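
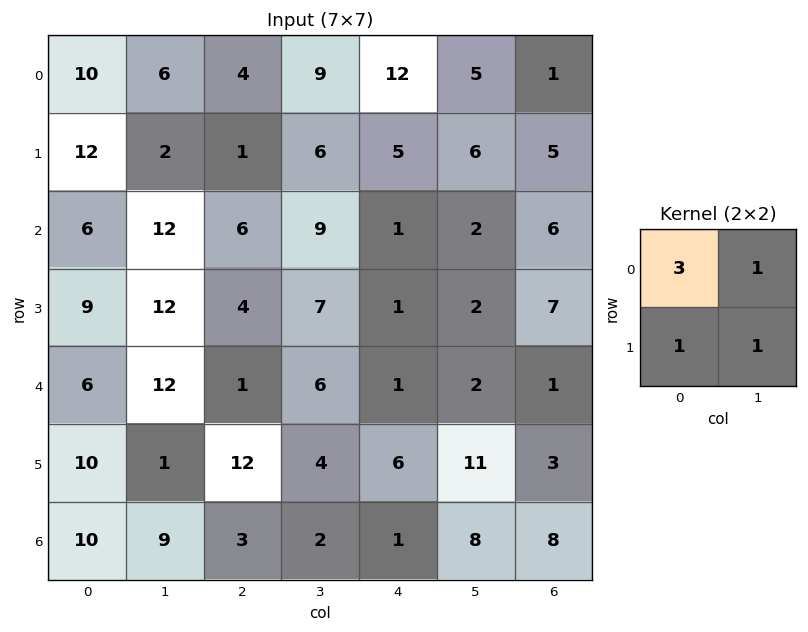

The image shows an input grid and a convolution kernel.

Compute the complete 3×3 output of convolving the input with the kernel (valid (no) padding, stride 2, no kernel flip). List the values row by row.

Output[0,0]: The receptive field on the input at this output position is [10 6 / 12 2]. Elementwise product with the kernel and sum: 10·3 + 6·1 + 12·1 + 2·1.

50 28 52
51 38 8
41 25 22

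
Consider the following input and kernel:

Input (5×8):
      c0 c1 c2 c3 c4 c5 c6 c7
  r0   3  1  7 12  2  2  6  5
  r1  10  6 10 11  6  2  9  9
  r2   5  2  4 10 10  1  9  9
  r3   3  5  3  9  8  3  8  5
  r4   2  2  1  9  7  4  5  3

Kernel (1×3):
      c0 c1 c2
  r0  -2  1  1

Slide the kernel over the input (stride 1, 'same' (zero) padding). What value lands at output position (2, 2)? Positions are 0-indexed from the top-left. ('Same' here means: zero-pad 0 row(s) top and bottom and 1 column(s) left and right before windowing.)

10

The receptive field on the zero-padded input at this output position is [2 4 10]. Elementwise product with the kernel and sum: 2·-2 + 4·1 + 10·1.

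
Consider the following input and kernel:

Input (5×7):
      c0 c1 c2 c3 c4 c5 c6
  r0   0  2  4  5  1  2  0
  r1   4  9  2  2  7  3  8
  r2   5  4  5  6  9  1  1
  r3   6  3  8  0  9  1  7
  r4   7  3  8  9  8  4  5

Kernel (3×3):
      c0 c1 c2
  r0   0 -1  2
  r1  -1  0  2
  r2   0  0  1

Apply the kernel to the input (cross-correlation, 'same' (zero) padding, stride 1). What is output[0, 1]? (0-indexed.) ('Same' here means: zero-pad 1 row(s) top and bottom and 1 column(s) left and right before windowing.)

The receptive field on the zero-padded input at this output position is [0 0 0 / 0 2 4 / 4 9 2]. Elementwise product with the kernel and sum: 0·-1 + 0·2 + 0·-1 + 4·2 + 2·1.

10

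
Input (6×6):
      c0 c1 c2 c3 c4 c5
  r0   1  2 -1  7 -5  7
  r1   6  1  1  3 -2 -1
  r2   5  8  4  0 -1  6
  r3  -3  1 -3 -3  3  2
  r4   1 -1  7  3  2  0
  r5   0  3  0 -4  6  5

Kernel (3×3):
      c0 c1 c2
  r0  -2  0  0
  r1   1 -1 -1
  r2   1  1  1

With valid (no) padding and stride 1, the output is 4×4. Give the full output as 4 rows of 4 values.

Output[0,0]: The receptive field on the input at this output position is [1 2 -1 / 6 1 1 / 5 8 4]. Elementwise product with the kernel and sum: 1·-2 + 6·1 + 1·-1 + 1·-1 + 5·1 + 8·1 + 4·1.

19 5 5 -3
-24 -3 0 -9
-4 0 1 -3
4 -14 10 14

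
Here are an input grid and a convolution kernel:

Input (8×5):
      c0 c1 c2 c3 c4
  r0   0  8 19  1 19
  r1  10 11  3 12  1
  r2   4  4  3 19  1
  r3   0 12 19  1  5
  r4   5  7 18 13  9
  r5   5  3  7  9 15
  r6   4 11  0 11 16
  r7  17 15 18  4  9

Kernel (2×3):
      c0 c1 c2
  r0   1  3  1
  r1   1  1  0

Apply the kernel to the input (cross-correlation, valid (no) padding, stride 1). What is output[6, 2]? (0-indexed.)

The receptive field on the input at this output position is [0 11 16 / 18 4 9]. Elementwise product with the kernel and sum: 0·1 + 11·3 + 16·1 + 18·1 + 4·1.

71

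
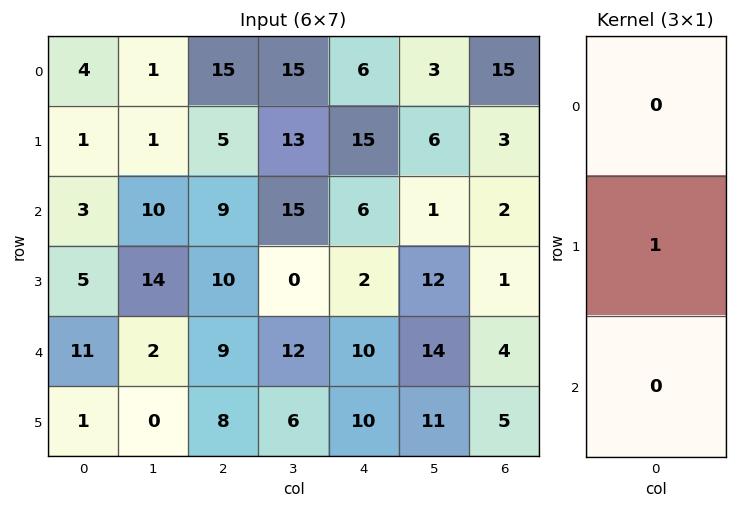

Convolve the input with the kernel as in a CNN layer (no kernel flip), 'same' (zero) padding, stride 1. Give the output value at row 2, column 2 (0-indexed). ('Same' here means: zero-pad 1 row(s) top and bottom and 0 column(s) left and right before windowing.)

The receptive field on the zero-padded input at this output position is [5 / 9 / 10]. Elementwise product with the kernel and sum: 9·1.

9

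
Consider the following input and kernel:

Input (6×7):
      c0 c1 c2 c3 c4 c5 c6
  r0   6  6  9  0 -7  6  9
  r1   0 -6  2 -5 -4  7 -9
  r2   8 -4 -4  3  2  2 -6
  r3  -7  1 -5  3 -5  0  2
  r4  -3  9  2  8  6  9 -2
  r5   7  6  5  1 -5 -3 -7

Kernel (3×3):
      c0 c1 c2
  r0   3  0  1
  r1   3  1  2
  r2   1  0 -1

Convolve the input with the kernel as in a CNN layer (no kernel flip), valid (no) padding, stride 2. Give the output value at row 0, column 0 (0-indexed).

37

The receptive field on the input at this output position is [6 6 9 / 0 -6 2 / 8 -4 -4]. Elementwise product with the kernel and sum: 6·3 + 9·1 + 0·3 + -6·1 + 2·2 + 8·1 + -4·-1.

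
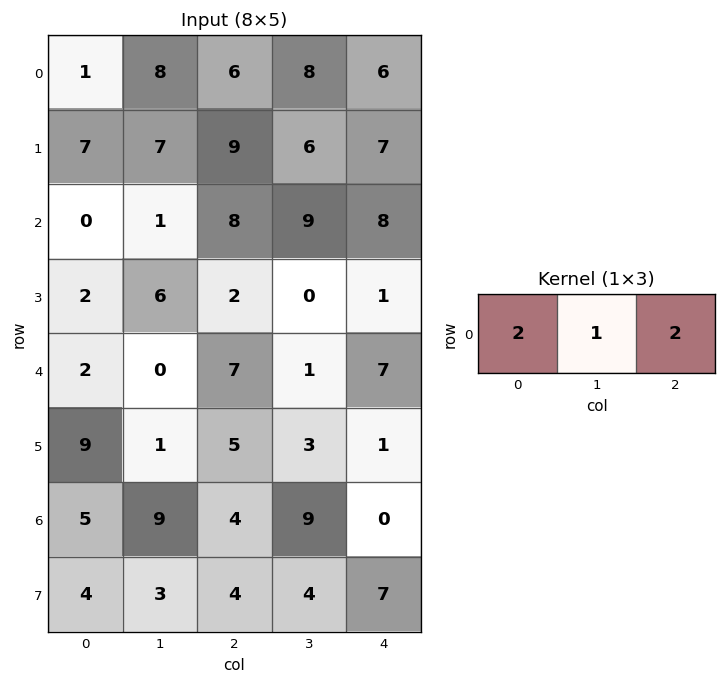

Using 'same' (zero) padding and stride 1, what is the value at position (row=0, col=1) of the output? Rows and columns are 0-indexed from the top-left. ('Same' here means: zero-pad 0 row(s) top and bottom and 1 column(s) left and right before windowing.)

The receptive field on the zero-padded input at this output position is [1 8 6]. Elementwise product with the kernel and sum: 1·2 + 8·1 + 6·2.

22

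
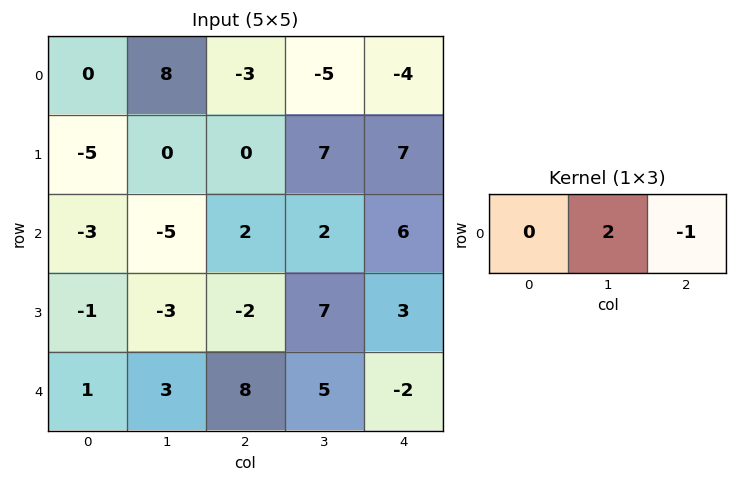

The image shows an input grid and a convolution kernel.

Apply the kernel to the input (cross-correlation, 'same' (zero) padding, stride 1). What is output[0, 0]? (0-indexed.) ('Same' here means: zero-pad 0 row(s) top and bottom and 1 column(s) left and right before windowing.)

The receptive field on the zero-padded input at this output position is [0 0 8]. Elementwise product with the kernel and sum: 0·2 + 8·-1.

-8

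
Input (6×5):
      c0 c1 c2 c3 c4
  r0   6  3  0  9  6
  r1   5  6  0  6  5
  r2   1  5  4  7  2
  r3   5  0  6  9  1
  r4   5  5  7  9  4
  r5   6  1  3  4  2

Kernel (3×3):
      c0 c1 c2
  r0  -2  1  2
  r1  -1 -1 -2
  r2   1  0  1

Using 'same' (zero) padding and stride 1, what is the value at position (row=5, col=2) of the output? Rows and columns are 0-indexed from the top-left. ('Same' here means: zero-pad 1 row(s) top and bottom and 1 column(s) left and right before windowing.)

3

The receptive field on the zero-padded input at this output position is [5 7 9 / 1 3 4 / 0 0 0]. Elementwise product with the kernel and sum: 5·-2 + 7·1 + 9·2 + 1·-1 + 3·-1 + 4·-2 + 0·1 + 0·1.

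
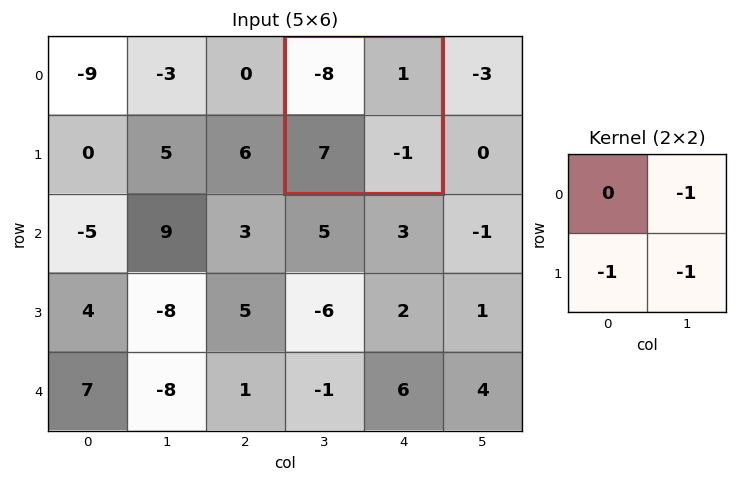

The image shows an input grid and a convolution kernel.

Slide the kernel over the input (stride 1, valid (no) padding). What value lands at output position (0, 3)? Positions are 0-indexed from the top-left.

-7

The receptive field on the input at this output position is [-8 1 / 7 -1]. Elementwise product with the kernel and sum: 1·-1 + 7·-1 + -1·-1.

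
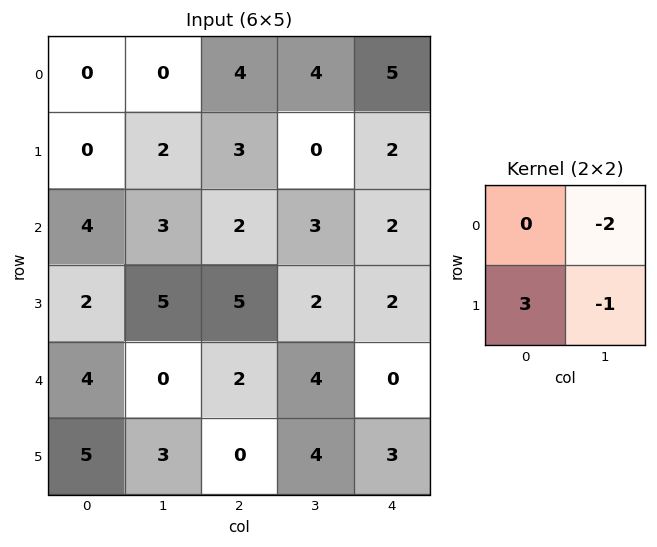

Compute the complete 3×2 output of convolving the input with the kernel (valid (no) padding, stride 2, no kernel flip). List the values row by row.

-2 1
-5 7
12 -12

Output[0,0]: The receptive field on the input at this output position is [0 0 / 0 2]. Elementwise product with the kernel and sum: 0·-2 + 0·3 + 2·-1.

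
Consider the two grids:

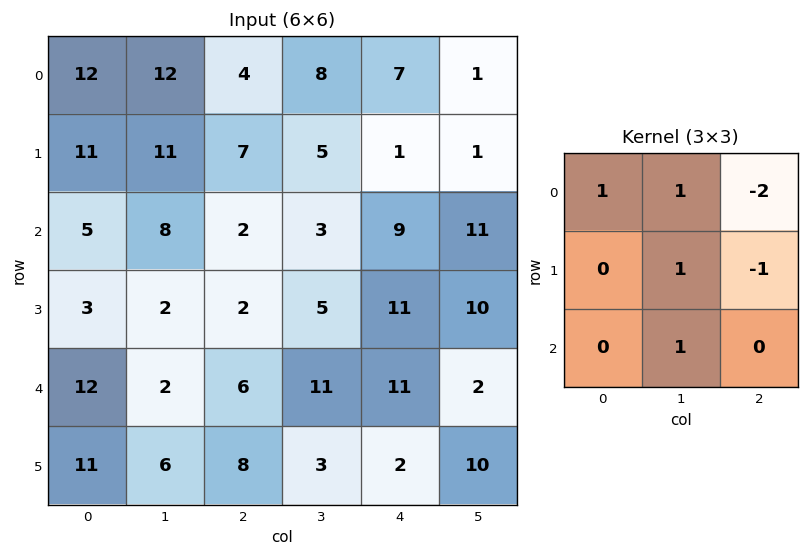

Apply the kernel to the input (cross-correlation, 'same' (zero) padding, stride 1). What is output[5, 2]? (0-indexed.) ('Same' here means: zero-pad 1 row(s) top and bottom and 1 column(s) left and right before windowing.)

The receptive field on the zero-padded input at this output position is [2 6 11 / 6 8 3 / 0 0 0]. Elementwise product with the kernel and sum: 2·1 + 6·1 + 11·-2 + 8·1 + 3·-1 + 0·1.

-9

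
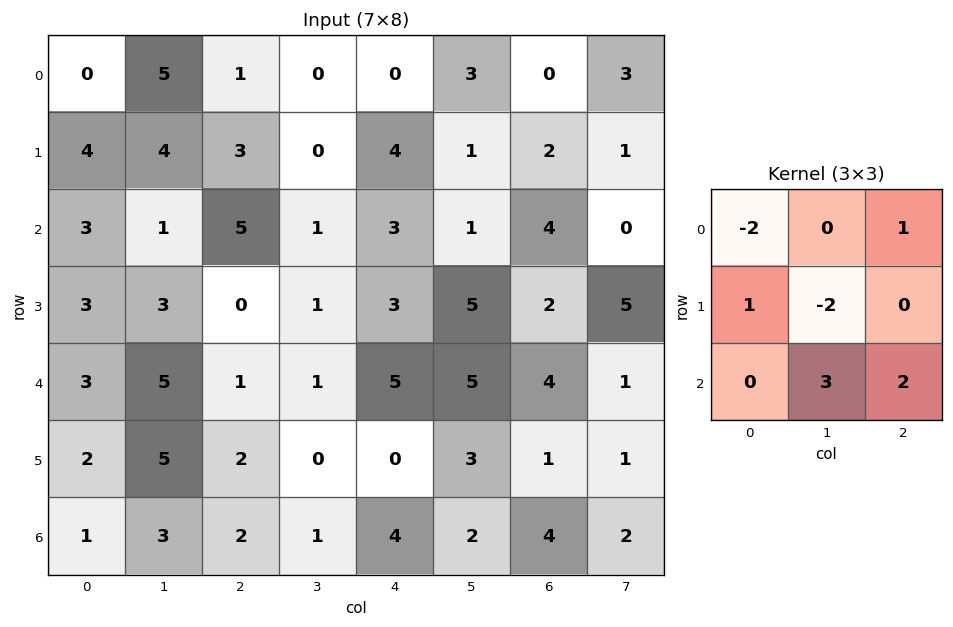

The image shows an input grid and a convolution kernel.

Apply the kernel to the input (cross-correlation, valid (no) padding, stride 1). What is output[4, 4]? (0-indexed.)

The receptive field on the input at this output position is [5 5 4 / 0 3 1 / 4 2 4]. Elementwise product with the kernel and sum: 5·-2 + 4·1 + 0·1 + 3·-2 + 2·3 + 4·2.

2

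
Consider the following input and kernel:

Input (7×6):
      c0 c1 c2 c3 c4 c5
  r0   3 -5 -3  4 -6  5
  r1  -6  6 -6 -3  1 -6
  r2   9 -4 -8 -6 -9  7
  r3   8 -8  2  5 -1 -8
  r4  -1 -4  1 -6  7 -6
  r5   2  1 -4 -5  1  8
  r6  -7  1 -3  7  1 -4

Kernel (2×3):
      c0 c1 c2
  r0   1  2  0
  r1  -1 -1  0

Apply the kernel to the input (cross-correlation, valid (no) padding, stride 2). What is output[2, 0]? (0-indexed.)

The receptive field on the input at this output position is [-1 -4 1 / 2 1 -4]. Elementwise product with the kernel and sum: -1·1 + -4·2 + 2·-1 + 1·-1.

-12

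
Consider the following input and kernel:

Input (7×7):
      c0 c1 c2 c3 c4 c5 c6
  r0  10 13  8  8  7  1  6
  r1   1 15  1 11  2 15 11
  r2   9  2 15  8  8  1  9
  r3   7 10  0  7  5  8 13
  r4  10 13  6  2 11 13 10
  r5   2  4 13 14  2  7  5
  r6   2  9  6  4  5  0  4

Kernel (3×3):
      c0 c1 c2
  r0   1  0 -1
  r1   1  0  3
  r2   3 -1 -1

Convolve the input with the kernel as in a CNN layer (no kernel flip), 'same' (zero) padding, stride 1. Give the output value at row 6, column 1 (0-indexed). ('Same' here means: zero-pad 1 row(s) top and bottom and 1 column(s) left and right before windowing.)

9

The receptive field on the zero-padded input at this output position is [2 4 13 / 2 9 6 / 0 0 0]. Elementwise product with the kernel and sum: 2·1 + 13·-1 + 2·1 + 6·3 + 0·3 + 0·-1 + 0·-1.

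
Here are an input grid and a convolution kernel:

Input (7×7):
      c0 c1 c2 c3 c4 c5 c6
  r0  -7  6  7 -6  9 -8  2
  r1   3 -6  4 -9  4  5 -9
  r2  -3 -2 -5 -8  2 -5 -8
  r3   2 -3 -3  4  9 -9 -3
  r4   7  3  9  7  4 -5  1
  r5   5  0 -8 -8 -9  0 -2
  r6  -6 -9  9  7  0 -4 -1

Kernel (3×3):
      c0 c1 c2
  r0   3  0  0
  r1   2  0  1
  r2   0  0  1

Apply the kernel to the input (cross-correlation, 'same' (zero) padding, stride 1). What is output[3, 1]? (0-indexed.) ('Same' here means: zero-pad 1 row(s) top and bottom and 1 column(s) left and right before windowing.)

The receptive field on the zero-padded input at this output position is [-3 -2 -5 / 2 -3 -3 / 7 3 9]. Elementwise product with the kernel and sum: -3·3 + 2·2 + -3·1 + 9·1.

1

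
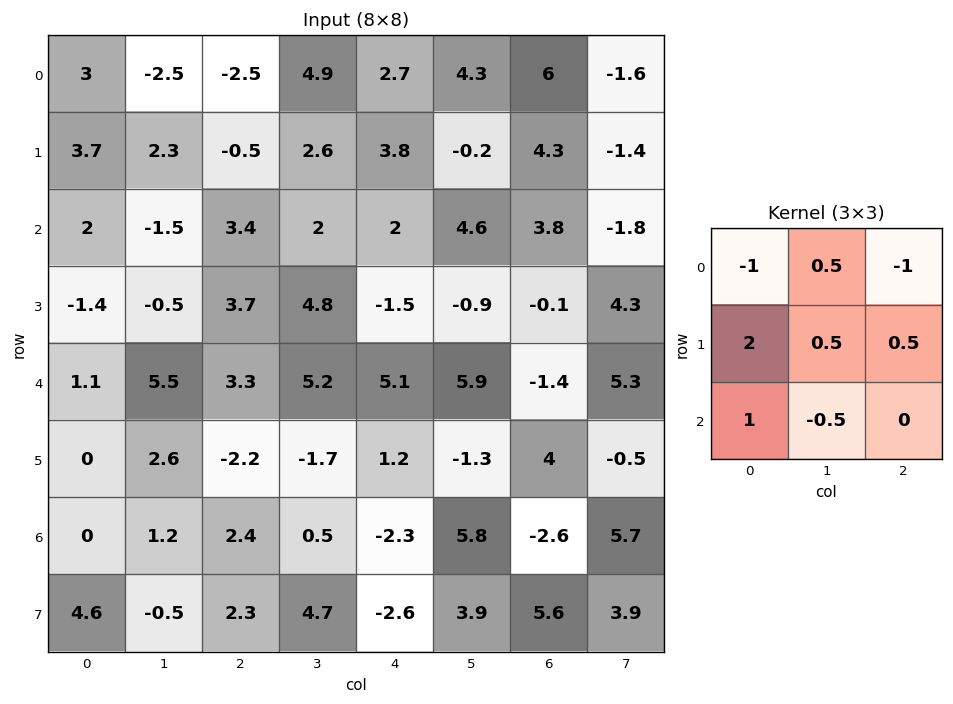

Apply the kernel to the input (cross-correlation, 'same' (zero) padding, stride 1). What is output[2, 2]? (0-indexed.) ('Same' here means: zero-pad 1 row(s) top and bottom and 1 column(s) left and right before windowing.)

-7.8

The receptive field on the zero-padded input at this output position is [2.3 -0.5 2.6 / -1.5 3.4 2 / -0.5 3.7 4.8]. Elementwise product with the kernel and sum: 2.3·-1 + -0.5·0.5 + 2.6·-1 + -1.5·2 + 3.4·0.5 + 2·0.5 + -0.5·1 + 3.7·-0.5.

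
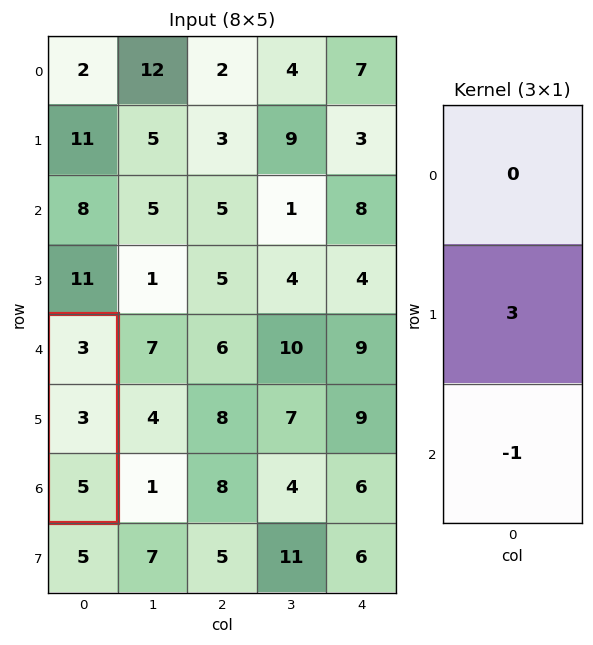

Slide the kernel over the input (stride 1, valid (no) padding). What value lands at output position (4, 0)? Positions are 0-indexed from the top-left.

4

The receptive field on the input at this output position is [3 / 3 / 5]. Elementwise product with the kernel and sum: 3·3 + 5·-1.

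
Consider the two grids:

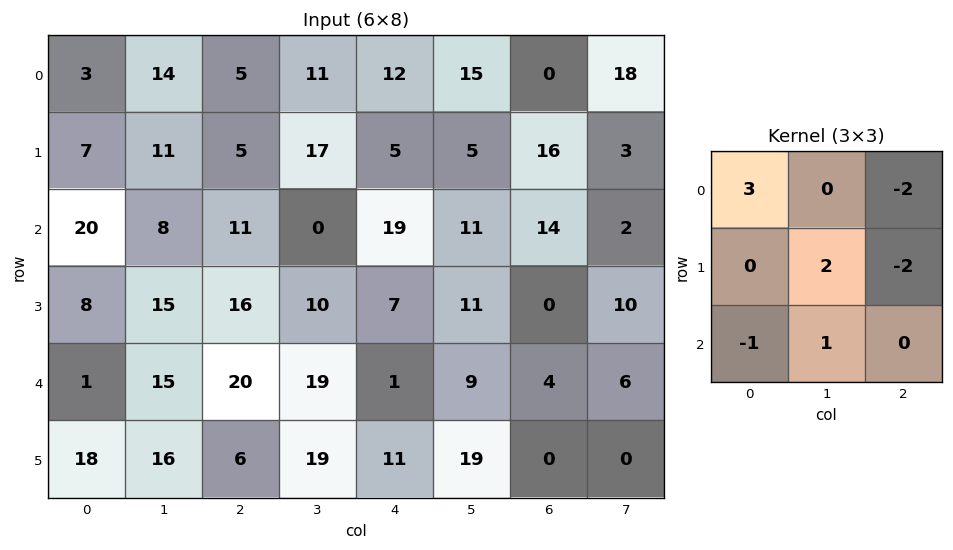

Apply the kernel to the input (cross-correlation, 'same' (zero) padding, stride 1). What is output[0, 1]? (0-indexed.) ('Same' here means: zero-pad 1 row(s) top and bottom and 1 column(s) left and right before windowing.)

The receptive field on the zero-padded input at this output position is [0 0 0 / 3 14 5 / 7 11 5]. Elementwise product with the kernel and sum: 0·3 + 0·-2 + 14·2 + 5·-2 + 7·-1 + 11·1.

22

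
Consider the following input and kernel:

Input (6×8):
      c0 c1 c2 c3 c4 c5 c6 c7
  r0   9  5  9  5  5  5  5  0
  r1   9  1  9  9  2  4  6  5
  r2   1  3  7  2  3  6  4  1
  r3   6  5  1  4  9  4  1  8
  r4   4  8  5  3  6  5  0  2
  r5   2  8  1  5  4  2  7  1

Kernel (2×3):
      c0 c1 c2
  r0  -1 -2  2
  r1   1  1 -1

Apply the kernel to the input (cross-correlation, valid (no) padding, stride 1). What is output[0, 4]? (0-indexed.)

-5

The receptive field on the input at this output position is [5 5 5 / 2 4 6]. Elementwise product with the kernel and sum: 5·-1 + 5·-2 + 5·2 + 2·1 + 4·1 + 6·-1.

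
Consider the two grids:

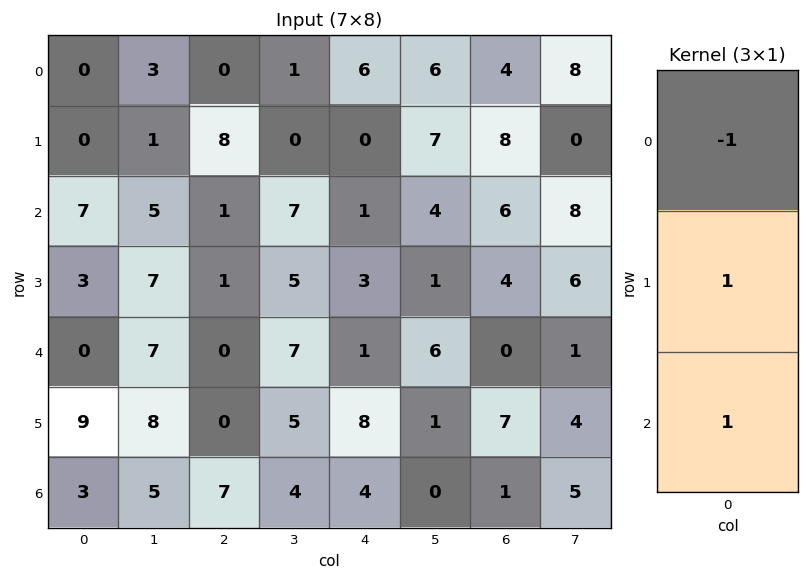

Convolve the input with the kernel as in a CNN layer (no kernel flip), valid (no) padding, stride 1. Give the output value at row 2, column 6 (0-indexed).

-2

The receptive field on the input at this output position is [6 / 4 / 0]. Elementwise product with the kernel and sum: 6·-1 + 4·1 + 0·1.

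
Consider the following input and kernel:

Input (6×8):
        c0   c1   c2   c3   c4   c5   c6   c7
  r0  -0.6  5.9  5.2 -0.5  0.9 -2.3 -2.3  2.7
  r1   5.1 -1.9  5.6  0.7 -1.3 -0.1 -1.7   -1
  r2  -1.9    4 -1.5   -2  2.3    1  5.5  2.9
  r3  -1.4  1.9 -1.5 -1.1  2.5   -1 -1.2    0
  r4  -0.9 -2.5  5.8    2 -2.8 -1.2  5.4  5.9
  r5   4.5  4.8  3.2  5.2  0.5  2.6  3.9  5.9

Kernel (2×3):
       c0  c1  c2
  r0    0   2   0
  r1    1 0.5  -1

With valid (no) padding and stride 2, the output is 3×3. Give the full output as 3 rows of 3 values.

Output[0,0]: The receptive field on the input at this output position is [-0.6 5.9 5.2 / 5.1 -1.9 5.6]. Elementwise product with the kernel and sum: 5.9·2 + 5.1·1 + -1.9·0.5 + 5.6·-1.

10.35 6.25 -4.25
9.05 -8.55 5.2
-1.3 9.3 -4.5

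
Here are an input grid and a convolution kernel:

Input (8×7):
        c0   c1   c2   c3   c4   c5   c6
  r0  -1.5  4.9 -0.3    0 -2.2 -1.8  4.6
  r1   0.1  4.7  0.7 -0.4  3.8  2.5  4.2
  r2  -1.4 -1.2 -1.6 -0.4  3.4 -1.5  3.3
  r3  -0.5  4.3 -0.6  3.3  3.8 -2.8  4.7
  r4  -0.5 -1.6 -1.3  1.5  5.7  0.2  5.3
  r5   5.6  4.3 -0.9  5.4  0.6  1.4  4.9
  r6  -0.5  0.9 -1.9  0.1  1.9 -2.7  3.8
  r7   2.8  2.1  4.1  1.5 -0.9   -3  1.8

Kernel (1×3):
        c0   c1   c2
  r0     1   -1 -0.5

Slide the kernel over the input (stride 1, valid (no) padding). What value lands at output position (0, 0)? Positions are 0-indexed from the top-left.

The receptive field on the input at this output position is [-1.5 4.9 -0.3]. Elementwise product with the kernel and sum: -1.5·1 + 4.9·-1 + -0.3·-0.5.

-6.25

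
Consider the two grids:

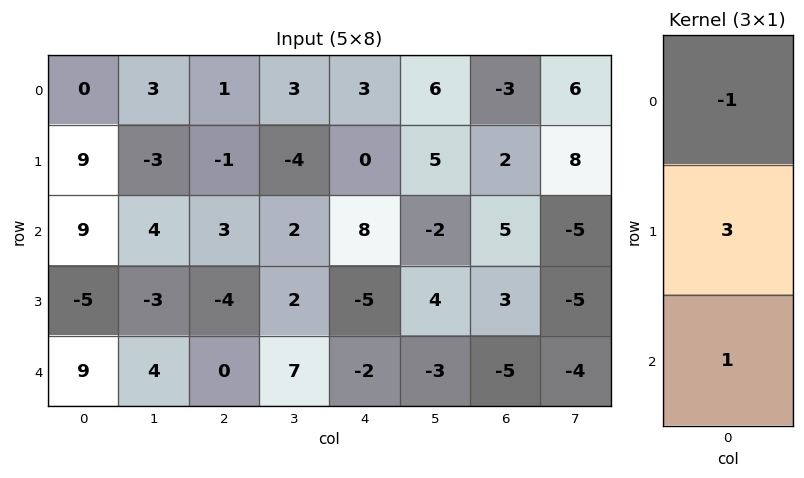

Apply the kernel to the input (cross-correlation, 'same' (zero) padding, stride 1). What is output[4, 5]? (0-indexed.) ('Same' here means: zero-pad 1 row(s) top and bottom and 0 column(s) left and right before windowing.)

-13

The receptive field on the zero-padded input at this output position is [4 / -3 / 0]. Elementwise product with the kernel and sum: 4·-1 + -3·3 + 0·1.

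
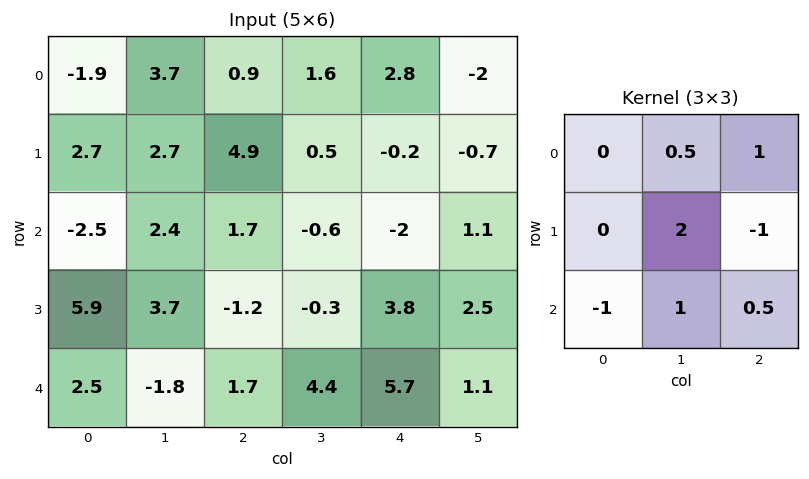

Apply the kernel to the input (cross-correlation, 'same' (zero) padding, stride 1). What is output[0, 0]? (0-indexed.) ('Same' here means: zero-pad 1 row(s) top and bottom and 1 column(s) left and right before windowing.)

The receptive field on the zero-padded input at this output position is [0 0 0 / 0 -1.9 3.7 / 0 2.7 2.7]. Elementwise product with the kernel and sum: 0·0.5 + 0·1 + -1.9·2 + 3.7·-1 + 0·-1 + 2.7·1 + 2.7·0.5.

-3.45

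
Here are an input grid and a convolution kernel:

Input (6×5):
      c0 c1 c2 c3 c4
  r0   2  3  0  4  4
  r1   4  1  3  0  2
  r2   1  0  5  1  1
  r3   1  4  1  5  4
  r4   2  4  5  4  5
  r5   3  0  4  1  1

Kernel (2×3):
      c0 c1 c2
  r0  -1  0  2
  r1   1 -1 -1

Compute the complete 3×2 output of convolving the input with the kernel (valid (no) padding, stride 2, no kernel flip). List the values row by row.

-2 9
5 -11
7 7

Output[0,0]: The receptive field on the input at this output position is [2 3 0 / 4 1 3]. Elementwise product with the kernel and sum: 2·-1 + 0·2 + 4·1 + 1·-1 + 3·-1.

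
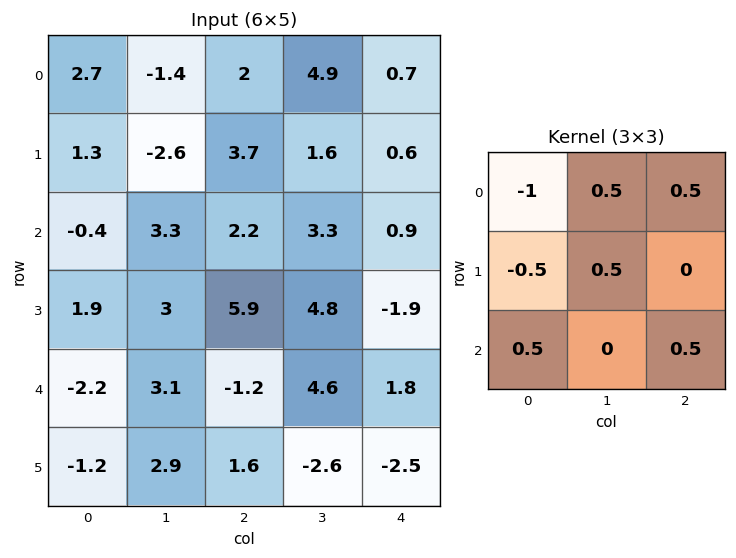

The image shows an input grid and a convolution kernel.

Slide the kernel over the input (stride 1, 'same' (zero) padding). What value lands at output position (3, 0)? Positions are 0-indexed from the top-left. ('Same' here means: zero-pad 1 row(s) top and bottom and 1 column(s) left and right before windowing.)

The receptive field on the zero-padded input at this output position is [0 -0.4 3.3 / 0 1.9 3 / 0 -2.2 3.1]. Elementwise product with the kernel and sum: 0·-1 + -0.4·0.5 + 3.3·0.5 + 0·-0.5 + 1.9·0.5 + 0·0.5 + 3.1·0.5.

3.95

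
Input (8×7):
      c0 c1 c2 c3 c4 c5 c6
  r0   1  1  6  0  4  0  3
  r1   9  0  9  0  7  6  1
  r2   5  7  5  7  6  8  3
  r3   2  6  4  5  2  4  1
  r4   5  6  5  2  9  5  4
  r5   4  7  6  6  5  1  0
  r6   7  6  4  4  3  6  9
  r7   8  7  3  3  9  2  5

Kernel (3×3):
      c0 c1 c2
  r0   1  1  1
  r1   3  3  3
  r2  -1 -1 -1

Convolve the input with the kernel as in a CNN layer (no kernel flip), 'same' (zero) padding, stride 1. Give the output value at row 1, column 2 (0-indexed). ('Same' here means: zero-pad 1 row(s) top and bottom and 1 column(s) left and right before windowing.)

15

The receptive field on the zero-padded input at this output position is [1 6 0 / 0 9 0 / 7 5 7]. Elementwise product with the kernel and sum: 1·1 + 6·1 + 0·1 + 0·3 + 9·3 + 0·3 + 7·-1 + 5·-1 + 7·-1.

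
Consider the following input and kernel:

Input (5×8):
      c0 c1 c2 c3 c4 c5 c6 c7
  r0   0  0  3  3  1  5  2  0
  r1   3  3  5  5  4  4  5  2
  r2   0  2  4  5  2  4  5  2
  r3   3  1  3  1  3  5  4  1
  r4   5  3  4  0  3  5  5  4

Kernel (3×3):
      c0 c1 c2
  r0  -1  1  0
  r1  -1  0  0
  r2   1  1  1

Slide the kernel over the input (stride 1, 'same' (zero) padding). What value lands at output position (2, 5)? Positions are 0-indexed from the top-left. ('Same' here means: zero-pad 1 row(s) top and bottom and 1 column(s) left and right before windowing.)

The receptive field on the zero-padded input at this output position is [4 4 5 / 2 4 5 / 3 5 4]. Elementwise product with the kernel and sum: 4·-1 + 4·1 + 2·-1 + 3·1 + 5·1 + 4·1.

10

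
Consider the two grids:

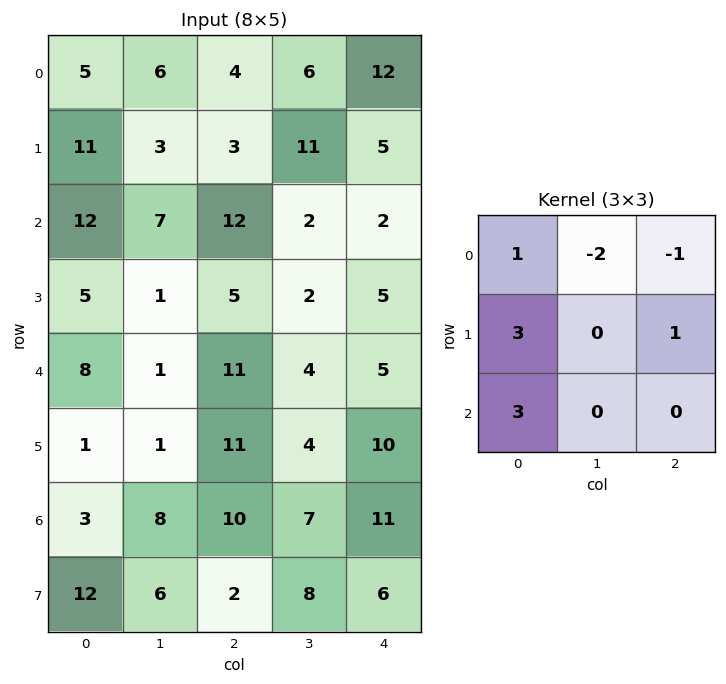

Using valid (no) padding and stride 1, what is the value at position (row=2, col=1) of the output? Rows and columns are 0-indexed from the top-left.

The receptive field on the input at this output position is [7 12 2 / 1 5 2 / 1 11 4]. Elementwise product with the kernel and sum: 7·1 + 12·-2 + 2·-1 + 1·3 + 2·1 + 1·3.

-11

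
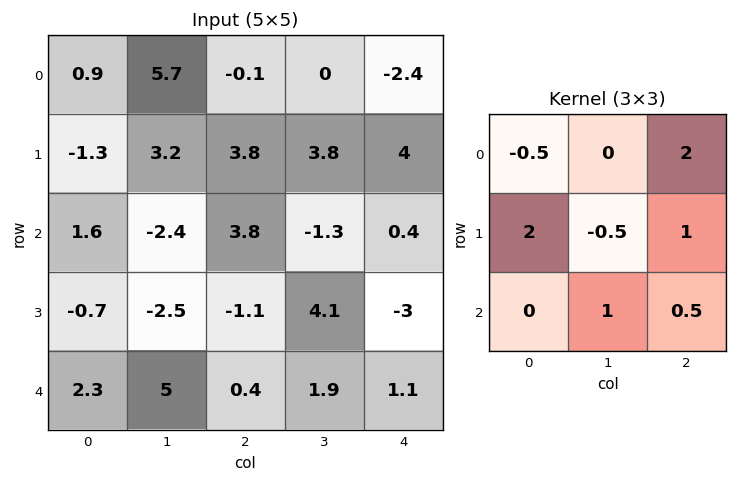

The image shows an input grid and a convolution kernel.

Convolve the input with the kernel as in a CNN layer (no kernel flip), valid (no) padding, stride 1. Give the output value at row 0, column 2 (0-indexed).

The receptive field on the input at this output position is [-0.1 0 -2.4 / 3.8 3.8 4 / 3.8 -1.3 0.4]. Elementwise product with the kernel and sum: -0.1·-0.5 + -2.4·2 + 3.8·2 + 3.8·-0.5 + 4·1 + -1.3·1 + 0.4·0.5.

3.85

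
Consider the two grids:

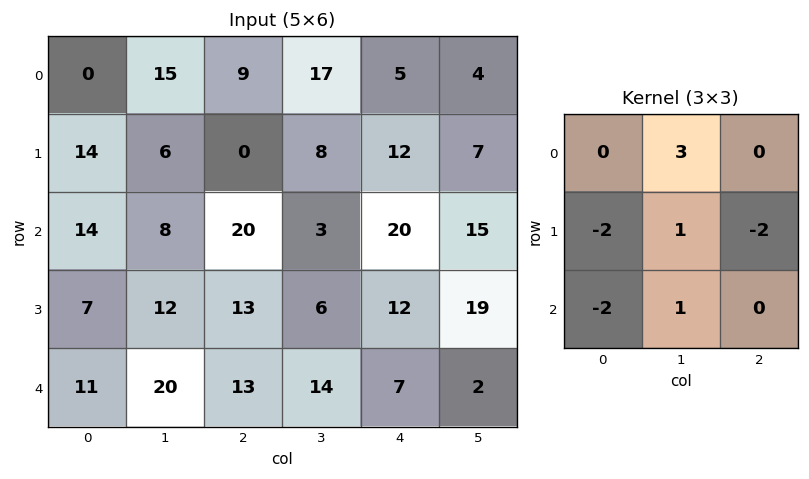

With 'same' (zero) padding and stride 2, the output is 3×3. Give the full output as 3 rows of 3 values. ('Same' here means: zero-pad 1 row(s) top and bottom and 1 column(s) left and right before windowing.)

Output[0,0]: The receptive field on the zero-padded input at this output position is [0 0 0 / 0 0 15 / 0 14 6]. Elementwise product with the kernel and sum: 0·3 + 0·-2 + 0·1 + 15·-2 + 0·-2 + 14·1.

-16 -67 -41
47 -13 20
-8 -16 11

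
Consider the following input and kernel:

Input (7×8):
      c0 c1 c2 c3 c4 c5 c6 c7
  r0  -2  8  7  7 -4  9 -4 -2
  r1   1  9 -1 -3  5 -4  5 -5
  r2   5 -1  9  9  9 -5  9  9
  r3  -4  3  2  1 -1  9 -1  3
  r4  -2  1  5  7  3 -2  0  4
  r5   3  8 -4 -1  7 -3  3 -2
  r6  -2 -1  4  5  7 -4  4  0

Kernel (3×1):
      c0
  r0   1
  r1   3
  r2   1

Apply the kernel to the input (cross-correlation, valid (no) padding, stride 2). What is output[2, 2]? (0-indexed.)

The receptive field on the input at this output position is [3 / 7 / 7]. Elementwise product with the kernel and sum: 3·1 + 7·3 + 7·1.

31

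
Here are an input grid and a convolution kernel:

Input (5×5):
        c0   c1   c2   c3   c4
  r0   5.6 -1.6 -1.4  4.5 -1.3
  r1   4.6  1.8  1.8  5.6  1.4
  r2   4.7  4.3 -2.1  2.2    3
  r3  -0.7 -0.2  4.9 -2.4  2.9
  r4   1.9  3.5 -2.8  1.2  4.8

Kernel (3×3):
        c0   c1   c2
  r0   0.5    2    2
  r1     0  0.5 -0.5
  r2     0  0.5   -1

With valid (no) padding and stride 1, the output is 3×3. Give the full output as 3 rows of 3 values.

Output[0,0]: The receptive field on the input at this output position is [5.6 -1.6 -1.4 / 4.6 1.8 1.8 / 4.7 4.3 -2.1]. Elementwise product with the kernel and sum: 5.6·0.5 + -1.6·2 + -1.4·2 + 1.8·0.5 + 1.8·-0.5 + 4.3·0.5 + -2.1·-1.

1.05 0.25 5.9
7.7 18.4 10.4
8.75 3.4 2.5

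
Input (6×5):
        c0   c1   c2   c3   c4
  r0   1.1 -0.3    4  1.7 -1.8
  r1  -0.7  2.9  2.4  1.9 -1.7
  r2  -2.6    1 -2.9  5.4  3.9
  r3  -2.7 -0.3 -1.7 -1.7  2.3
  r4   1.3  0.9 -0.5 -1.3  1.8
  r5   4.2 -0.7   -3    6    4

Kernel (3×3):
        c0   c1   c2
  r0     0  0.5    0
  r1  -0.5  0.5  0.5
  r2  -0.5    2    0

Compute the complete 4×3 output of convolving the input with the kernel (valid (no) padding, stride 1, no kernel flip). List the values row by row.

Output[0,0]: The receptive field on the input at this output position is [1.1 -0.3 4 / -0.7 2.9 2.4 / -2.6 1 -2.9]. Elementwise product with the kernel and sum: -0.3·0.5 + -0.7·-0.5 + 2.9·0.5 + 2.4·0.5 + -2.6·-0.5 + 1·2.

6.15 -3.6 12
2.55 -1.3 4.5
2 -4.45 1.5
-4.1 -7.85 13.15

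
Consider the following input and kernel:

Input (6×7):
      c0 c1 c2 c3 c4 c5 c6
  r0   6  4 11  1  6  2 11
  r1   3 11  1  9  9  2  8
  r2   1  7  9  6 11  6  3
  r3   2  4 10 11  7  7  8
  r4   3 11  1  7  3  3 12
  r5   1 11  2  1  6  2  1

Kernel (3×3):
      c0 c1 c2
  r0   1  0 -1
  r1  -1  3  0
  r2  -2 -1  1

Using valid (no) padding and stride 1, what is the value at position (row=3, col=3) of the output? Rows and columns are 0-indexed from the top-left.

The receptive field on the input at this output position is [11 7 7 / 7 3 3 / 1 6 2]. Elementwise product with the kernel and sum: 11·1 + 7·-1 + 7·-1 + 3·3 + 1·-2 + 6·-1 + 2·1.

0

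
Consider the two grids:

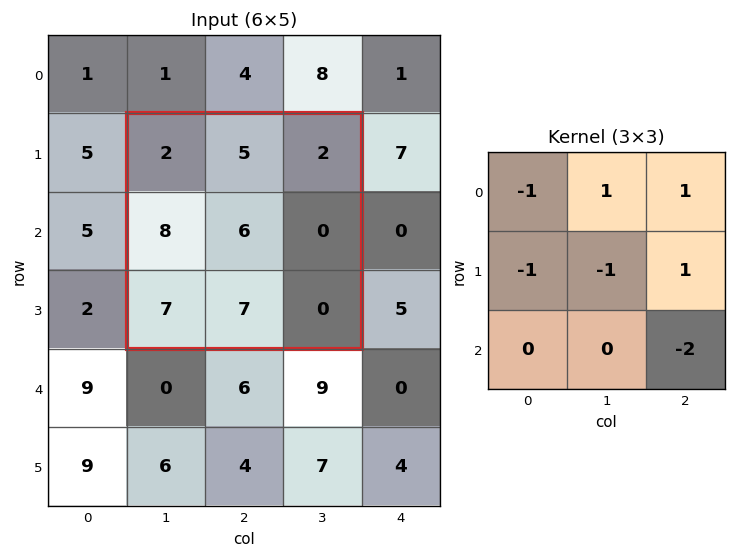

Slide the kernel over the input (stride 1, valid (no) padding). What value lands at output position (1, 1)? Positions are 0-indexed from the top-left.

-9

The receptive field on the input at this output position is [2 5 2 / 8 6 0 / 7 7 0]. Elementwise product with the kernel and sum: 2·-1 + 5·1 + 2·1 + 8·-1 + 6·-1 + 0·1 + 0·-2.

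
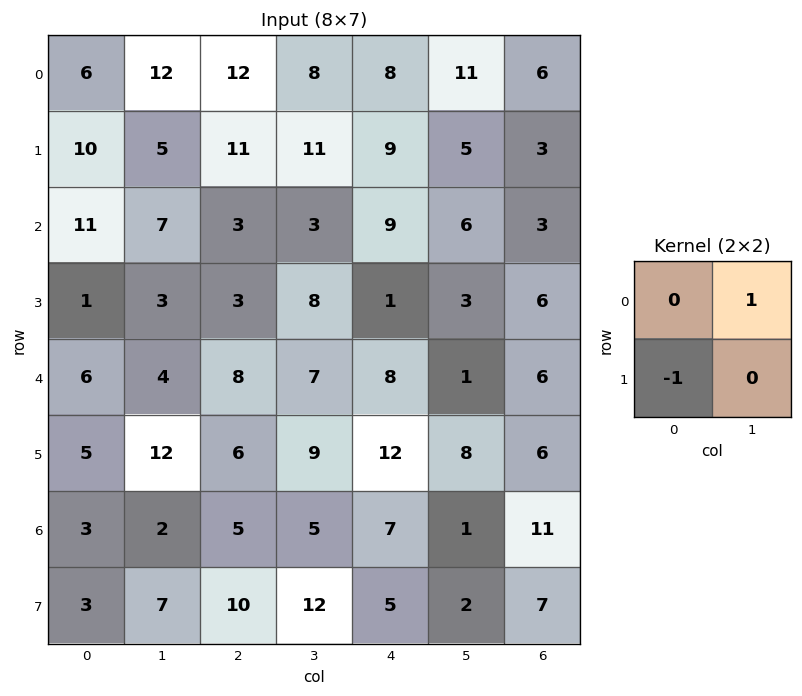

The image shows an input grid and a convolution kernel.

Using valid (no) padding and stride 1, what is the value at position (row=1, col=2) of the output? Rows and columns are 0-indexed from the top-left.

8

The receptive field on the input at this output position is [11 11 / 3 3]. Elementwise product with the kernel and sum: 11·1 + 3·-1.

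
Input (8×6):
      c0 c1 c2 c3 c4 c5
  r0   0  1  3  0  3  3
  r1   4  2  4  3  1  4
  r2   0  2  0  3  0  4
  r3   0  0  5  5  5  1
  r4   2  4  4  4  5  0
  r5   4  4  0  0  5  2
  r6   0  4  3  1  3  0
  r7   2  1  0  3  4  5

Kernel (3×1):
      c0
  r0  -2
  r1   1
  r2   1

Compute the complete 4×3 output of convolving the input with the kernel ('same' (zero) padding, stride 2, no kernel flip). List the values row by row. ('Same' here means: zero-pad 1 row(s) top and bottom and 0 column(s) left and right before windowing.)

4 7 4
-8 -3 3
6 -6 0
-6 3 -3

Output[0,0]: The receptive field on the zero-padded input at this output position is [0 / 0 / 4]. Elementwise product with the kernel and sum: 0·-2 + 0·1 + 4·1.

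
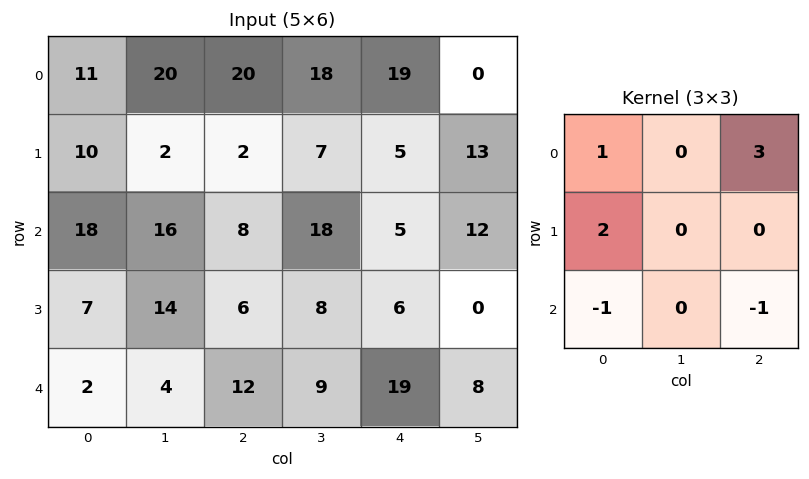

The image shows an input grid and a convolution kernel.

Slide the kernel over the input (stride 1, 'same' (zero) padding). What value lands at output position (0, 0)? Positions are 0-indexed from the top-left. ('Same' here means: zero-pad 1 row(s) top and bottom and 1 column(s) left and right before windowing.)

-2

The receptive field on the zero-padded input at this output position is [0 0 0 / 0 11 20 / 0 10 2]. Elementwise product with the kernel and sum: 0·1 + 0·3 + 0·2 + 0·-1 + 2·-1.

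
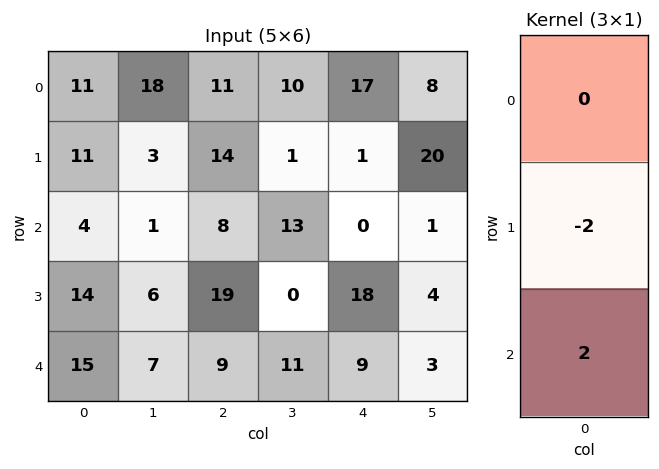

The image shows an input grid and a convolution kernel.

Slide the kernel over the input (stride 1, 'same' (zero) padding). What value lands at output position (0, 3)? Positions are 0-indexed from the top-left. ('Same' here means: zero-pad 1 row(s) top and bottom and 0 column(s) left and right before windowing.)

-18

The receptive field on the zero-padded input at this output position is [0 / 10 / 1]. Elementwise product with the kernel and sum: 10·-2 + 1·2.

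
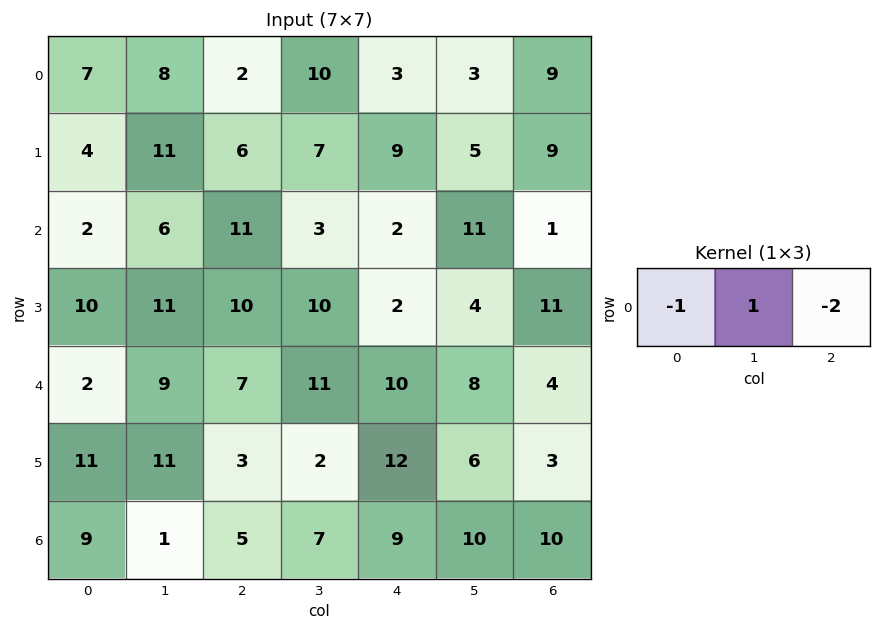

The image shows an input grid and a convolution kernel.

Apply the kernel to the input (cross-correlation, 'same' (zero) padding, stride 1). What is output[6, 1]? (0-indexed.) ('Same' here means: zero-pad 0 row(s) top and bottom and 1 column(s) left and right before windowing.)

The receptive field on the zero-padded input at this output position is [9 1 5]. Elementwise product with the kernel and sum: 9·-1 + 1·1 + 5·-2.

-18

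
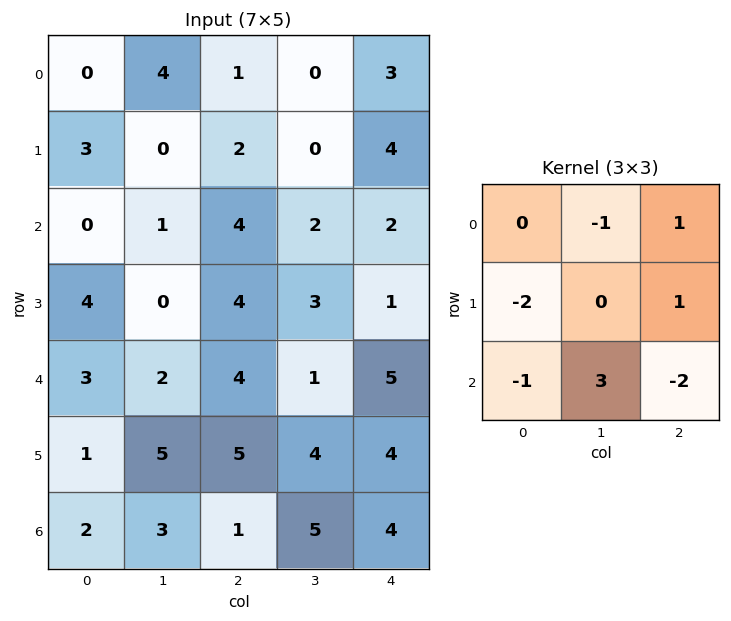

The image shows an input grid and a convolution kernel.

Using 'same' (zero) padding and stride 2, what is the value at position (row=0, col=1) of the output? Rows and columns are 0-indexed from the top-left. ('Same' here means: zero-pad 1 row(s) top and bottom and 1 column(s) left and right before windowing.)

The receptive field on the zero-padded input at this output position is [0 0 0 / 4 1 0 / 0 2 0]. Elementwise product with the kernel and sum: 0·-1 + 0·1 + 4·-2 + 0·1 + 0·-1 + 2·3 + 0·-2.

-2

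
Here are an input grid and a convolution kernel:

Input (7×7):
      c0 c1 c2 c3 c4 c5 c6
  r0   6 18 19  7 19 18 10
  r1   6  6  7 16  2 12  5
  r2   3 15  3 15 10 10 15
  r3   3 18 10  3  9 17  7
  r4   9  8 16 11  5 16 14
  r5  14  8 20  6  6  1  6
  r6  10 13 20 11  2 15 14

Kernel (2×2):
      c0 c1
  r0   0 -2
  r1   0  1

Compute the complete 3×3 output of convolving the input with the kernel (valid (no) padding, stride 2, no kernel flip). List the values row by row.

-30 2 -24
-12 -27 -3
-8 -16 -31

Output[0,0]: The receptive field on the input at this output position is [6 18 / 6 6]. Elementwise product with the kernel and sum: 18·-2 + 6·1.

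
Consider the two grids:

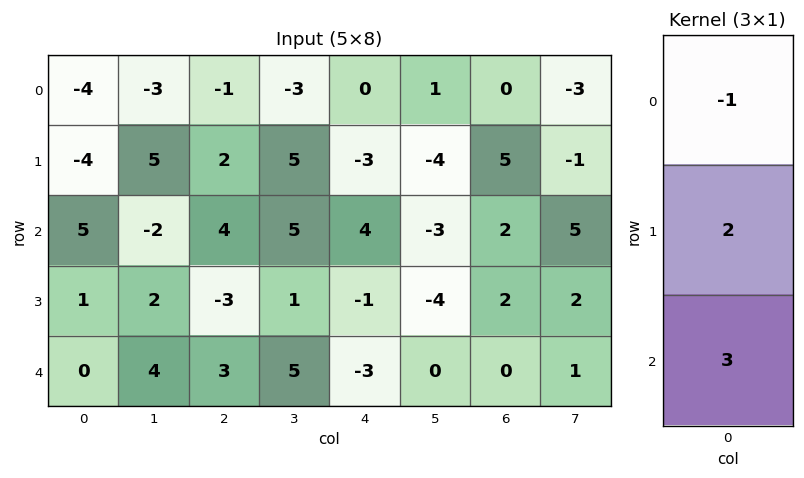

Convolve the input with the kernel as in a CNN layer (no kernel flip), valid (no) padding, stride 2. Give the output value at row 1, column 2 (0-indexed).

The receptive field on the input at this output position is [4 / -1 / -3]. Elementwise product with the kernel and sum: 4·-1 + -1·2 + -3·3.

-15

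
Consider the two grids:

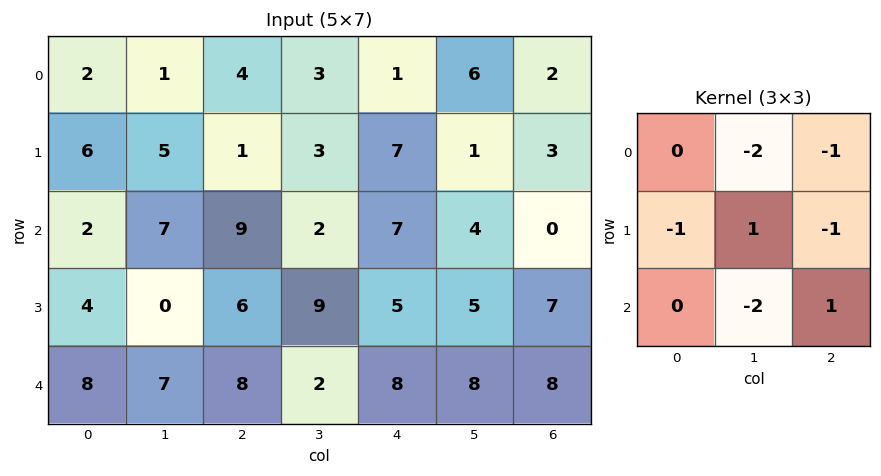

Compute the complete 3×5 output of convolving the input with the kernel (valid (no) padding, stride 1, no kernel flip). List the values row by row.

-13 -34 -9 -15 -31
-9 -8 -40 -19 -11
-39 -37 -9 -35 -23

Output[0,0]: The receptive field on the input at this output position is [2 1 4 / 6 5 1 / 2 7 9]. Elementwise product with the kernel and sum: 1·-2 + 4·-1 + 6·-1 + 5·1 + 1·-1 + 7·-2 + 9·1.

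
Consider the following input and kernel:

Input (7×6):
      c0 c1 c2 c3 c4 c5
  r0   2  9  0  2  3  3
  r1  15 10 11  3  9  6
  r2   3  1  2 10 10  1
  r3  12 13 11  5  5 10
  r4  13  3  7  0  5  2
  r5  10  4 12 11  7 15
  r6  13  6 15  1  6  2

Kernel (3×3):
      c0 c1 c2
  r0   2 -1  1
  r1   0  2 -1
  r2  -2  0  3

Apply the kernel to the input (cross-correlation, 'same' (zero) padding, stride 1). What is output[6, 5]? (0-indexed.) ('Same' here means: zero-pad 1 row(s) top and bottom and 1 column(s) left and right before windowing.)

3

The receptive field on the zero-padded input at this output position is [7 15 0 / 6 2 0 / 0 0 0]. Elementwise product with the kernel and sum: 7·2 + 15·-1 + 0·1 + 2·2 + 0·-1 + 0·-2 + 0·3.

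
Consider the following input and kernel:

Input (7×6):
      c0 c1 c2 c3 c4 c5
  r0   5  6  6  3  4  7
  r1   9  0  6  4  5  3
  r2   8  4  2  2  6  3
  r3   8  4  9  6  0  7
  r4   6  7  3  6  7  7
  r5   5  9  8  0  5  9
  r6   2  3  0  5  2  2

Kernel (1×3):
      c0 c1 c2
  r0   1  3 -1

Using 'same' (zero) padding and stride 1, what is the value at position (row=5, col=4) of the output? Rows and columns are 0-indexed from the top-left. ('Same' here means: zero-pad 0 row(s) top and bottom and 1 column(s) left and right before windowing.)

The receptive field on the zero-padded input at this output position is [0 5 9]. Elementwise product with the kernel and sum: 0·1 + 5·3 + 9·-1.

6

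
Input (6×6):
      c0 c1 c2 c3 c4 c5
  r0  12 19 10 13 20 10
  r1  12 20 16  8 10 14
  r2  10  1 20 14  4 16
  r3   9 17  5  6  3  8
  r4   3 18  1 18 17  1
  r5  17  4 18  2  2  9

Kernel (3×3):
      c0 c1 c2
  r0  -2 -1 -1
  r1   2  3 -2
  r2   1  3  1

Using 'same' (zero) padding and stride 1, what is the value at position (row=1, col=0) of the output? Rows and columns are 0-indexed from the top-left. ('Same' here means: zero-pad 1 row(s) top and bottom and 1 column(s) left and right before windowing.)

The receptive field on the zero-padded input at this output position is [0 12 19 / 0 12 20 / 0 10 1]. Elementwise product with the kernel and sum: 0·-2 + 12·-1 + 19·-1 + 0·2 + 12·3 + 20·-2 + 0·1 + 10·3 + 1·1.

-4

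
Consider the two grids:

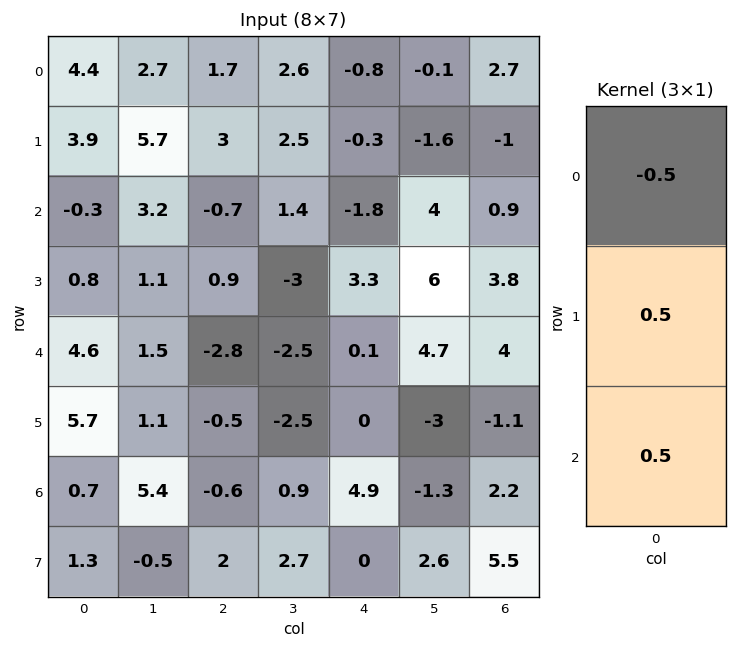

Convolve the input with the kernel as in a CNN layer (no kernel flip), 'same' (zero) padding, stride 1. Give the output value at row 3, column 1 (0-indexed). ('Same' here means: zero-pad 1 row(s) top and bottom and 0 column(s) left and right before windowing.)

The receptive field on the zero-padded input at this output position is [3.2 / 1.1 / 1.5]. Elementwise product with the kernel and sum: 3.2·-0.5 + 1.1·0.5 + 1.5·0.5.

-0.3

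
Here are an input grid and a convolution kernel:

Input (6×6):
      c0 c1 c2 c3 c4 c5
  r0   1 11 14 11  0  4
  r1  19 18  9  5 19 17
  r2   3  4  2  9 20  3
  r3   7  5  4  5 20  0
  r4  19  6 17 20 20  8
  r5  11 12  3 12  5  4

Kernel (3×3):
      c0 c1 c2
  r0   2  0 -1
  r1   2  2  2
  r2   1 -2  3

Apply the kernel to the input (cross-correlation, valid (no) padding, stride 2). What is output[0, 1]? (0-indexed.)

The receptive field on the input at this output position is [14 11 0 / 9 5 19 / 2 9 20]. Elementwise product with the kernel and sum: 14·2 + 0·-1 + 9·2 + 5·2 + 19·2 + 2·1 + 9·-2 + 20·3.

138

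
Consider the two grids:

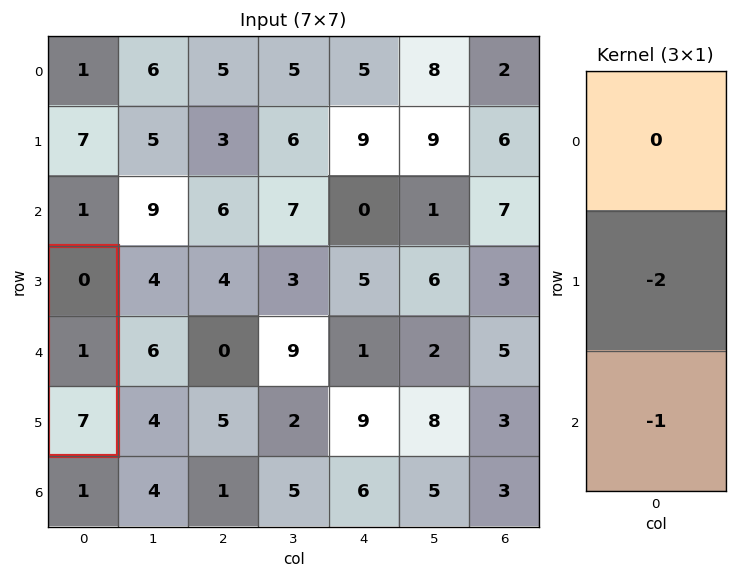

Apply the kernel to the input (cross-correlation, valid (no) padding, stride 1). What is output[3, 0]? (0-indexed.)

The receptive field on the input at this output position is [0 / 1 / 7]. Elementwise product with the kernel and sum: 1·-2 + 7·-1.

-9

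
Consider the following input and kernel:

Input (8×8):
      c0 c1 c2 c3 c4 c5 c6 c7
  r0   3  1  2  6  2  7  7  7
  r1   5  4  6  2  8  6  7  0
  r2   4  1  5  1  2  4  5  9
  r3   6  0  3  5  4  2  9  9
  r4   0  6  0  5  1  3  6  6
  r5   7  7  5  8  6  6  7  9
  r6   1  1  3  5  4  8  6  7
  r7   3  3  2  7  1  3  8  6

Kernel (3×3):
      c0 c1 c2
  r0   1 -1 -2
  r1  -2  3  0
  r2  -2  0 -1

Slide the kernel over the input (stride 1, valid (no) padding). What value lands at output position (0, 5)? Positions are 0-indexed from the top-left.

The receptive field on the input at this output position is [7 7 7 / 6 7 0 / 4 5 9]. Elementwise product with the kernel and sum: 7·1 + 7·-1 + 7·-2 + 6·-2 + 7·3 + 4·-2 + 9·-1.

-22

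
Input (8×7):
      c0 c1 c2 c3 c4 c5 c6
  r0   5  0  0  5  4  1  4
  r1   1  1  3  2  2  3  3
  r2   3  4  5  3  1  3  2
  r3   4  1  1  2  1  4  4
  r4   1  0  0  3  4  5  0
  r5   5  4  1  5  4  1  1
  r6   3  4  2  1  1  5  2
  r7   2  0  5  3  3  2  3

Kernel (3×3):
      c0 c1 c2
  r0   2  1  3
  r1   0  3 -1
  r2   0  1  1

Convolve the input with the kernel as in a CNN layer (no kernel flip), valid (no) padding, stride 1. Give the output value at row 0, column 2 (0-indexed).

25

The receptive field on the input at this output position is [0 5 4 / 3 2 2 / 5 3 1]. Elementwise product with the kernel and sum: 0·2 + 5·1 + 4·3 + 2·3 + 2·-1 + 3·1 + 1·1.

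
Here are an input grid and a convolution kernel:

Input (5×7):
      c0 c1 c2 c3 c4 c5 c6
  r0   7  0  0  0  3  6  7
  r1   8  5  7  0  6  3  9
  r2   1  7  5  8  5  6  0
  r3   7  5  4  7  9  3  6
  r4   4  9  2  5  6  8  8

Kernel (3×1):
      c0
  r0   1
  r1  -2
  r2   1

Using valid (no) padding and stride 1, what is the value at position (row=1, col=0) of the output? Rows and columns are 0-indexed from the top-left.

13

The receptive field on the input at this output position is [8 / 1 / 7]. Elementwise product with the kernel and sum: 8·1 + 1·-2 + 7·1.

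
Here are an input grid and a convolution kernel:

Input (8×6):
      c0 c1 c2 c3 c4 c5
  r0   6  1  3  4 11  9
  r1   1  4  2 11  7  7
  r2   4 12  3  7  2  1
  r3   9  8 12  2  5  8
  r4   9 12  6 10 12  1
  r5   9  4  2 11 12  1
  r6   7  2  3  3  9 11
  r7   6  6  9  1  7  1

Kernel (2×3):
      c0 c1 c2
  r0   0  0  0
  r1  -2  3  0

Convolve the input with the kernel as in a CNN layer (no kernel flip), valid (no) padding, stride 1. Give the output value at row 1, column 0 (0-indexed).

28

The receptive field on the input at this output position is [1 4 2 / 4 12 3]. Elementwise product with the kernel and sum: 4·-2 + 12·3.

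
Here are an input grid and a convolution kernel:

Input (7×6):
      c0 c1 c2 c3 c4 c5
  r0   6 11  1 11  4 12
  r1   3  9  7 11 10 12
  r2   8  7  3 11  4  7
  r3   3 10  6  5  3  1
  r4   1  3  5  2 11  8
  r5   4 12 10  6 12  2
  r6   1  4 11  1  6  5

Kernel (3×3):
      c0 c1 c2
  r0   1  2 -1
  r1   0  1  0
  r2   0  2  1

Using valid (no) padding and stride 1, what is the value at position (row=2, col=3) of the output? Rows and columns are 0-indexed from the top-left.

45

The receptive field on the input at this output position is [11 4 7 / 5 3 1 / 2 11 8]. Elementwise product with the kernel and sum: 11·1 + 4·2 + 7·-1 + 3·1 + 11·2 + 8·1.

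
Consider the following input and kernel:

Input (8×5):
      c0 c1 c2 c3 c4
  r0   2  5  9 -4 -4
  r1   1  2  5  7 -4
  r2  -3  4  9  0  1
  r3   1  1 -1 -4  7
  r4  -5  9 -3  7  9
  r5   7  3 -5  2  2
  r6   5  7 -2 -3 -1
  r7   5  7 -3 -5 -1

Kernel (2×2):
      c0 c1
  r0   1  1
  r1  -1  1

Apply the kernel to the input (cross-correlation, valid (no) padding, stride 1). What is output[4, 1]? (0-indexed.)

The receptive field on the input at this output position is [9 -3 / 3 -5]. Elementwise product with the kernel and sum: 9·1 + -3·1 + 3·-1 + -5·1.

-2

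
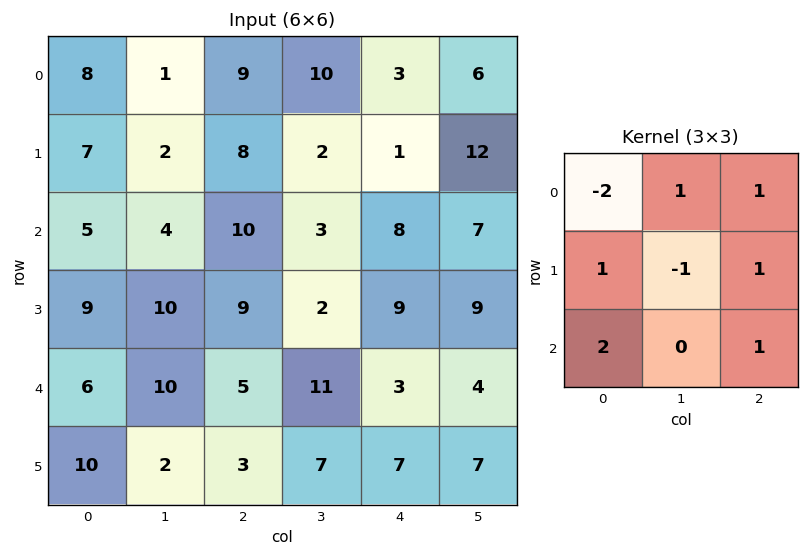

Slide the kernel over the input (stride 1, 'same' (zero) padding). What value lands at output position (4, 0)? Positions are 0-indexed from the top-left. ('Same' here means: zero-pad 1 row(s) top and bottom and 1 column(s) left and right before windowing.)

25

The receptive field on the zero-padded input at this output position is [0 9 10 / 0 6 10 / 0 10 2]. Elementwise product with the kernel and sum: 0·-2 + 9·1 + 10·1 + 0·1 + 6·-1 + 10·1 + 0·2 + 2·1.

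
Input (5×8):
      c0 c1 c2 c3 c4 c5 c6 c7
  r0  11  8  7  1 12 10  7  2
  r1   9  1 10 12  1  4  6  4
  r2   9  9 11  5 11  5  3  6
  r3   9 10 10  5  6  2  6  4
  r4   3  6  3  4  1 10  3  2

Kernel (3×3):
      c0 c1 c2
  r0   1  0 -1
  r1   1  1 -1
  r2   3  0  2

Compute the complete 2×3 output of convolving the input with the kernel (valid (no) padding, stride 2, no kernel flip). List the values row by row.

53 71 43
22 20 19

Output[0,0]: The receptive field on the input at this output position is [11 8 7 / 9 1 10 / 9 9 11]. Elementwise product with the kernel and sum: 11·1 + 7·-1 + 9·1 + 1·1 + 10·-1 + 9·3 + 11·2.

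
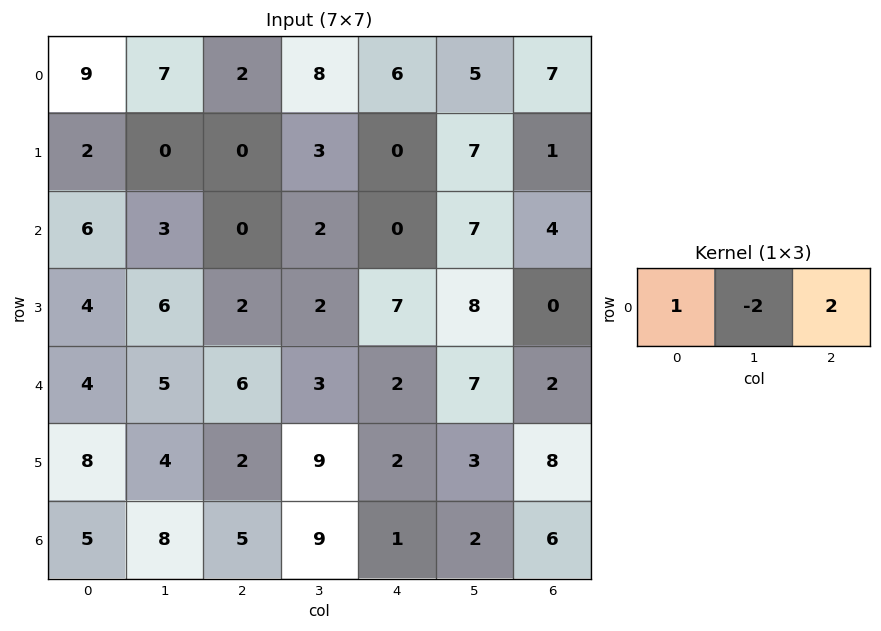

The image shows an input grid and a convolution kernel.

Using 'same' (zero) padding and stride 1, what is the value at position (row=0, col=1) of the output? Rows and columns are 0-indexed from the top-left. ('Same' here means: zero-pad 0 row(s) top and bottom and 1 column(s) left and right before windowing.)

The receptive field on the zero-padded input at this output position is [9 7 2]. Elementwise product with the kernel and sum: 9·1 + 7·-2 + 2·2.

-1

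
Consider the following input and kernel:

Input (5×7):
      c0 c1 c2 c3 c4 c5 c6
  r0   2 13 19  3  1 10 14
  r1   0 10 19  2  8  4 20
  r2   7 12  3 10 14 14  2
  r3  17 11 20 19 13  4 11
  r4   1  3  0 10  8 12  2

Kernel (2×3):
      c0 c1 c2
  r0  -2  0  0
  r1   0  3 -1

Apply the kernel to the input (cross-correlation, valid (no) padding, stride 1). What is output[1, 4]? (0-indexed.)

The receptive field on the input at this output position is [8 4 20 / 14 14 2]. Elementwise product with the kernel and sum: 8·-2 + 14·3 + 2·-1.

24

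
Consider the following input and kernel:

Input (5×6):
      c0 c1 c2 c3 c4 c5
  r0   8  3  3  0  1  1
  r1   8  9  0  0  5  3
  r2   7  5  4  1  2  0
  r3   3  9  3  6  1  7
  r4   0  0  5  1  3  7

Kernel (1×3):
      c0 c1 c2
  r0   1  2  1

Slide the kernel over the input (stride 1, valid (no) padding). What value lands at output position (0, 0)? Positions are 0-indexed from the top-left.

The receptive field on the input at this output position is [8 3 3]. Elementwise product with the kernel and sum: 8·1 + 3·2 + 3·1.

17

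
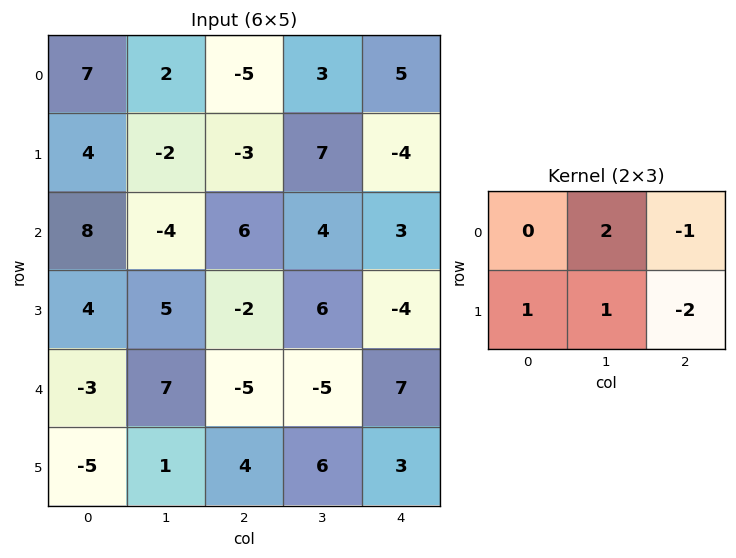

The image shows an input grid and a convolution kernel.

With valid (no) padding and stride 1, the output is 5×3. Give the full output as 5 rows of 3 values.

17 -32 13
-9 -19 22
-1 -1 17
26 2 -8
7 -12 -13

Output[0,0]: The receptive field on the input at this output position is [7 2 -5 / 4 -2 -3]. Elementwise product with the kernel and sum: 2·2 + -5·-1 + 4·1 + -2·1 + -3·-2.
Output[0,1]: The receptive field on the input at this output position is [2 -5 3 / -2 -3 7]. Elementwise product with the kernel and sum: -5·2 + 3·-1 + -2·1 + -3·1 + 7·-2.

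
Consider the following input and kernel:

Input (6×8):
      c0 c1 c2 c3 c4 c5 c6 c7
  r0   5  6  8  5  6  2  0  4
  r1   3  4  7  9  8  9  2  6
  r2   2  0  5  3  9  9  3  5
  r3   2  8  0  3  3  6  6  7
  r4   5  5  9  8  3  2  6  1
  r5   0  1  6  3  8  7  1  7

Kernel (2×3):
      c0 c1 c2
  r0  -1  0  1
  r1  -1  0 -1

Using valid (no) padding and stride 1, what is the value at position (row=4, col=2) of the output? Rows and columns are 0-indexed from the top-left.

-20

The receptive field on the input at this output position is [9 8 3 / 6 3 8]. Elementwise product with the kernel and sum: 9·-1 + 3·1 + 6·-1 + 8·-1.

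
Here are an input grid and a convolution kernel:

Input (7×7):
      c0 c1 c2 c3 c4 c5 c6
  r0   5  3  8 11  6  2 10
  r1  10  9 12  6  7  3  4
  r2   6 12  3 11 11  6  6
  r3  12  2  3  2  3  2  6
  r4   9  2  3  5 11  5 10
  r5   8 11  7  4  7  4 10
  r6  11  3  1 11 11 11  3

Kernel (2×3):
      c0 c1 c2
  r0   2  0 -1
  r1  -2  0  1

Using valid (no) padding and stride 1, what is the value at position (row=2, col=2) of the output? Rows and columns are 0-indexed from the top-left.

The receptive field on the input at this output position is [3 11 11 / 3 2 3]. Elementwise product with the kernel and sum: 3·2 + 11·-1 + 3·-2 + 3·1.

-8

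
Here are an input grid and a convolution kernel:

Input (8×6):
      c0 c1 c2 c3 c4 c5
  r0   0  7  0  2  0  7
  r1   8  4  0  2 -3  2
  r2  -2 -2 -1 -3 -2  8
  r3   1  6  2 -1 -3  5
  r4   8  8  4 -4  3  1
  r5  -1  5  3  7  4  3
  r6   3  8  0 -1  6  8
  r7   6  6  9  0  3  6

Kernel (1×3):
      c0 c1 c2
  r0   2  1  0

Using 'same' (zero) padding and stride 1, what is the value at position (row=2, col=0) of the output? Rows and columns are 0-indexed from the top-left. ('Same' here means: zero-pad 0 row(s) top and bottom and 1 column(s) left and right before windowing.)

The receptive field on the zero-padded input at this output position is [0 -2 -2]. Elementwise product with the kernel and sum: 0·2 + -2·1.

-2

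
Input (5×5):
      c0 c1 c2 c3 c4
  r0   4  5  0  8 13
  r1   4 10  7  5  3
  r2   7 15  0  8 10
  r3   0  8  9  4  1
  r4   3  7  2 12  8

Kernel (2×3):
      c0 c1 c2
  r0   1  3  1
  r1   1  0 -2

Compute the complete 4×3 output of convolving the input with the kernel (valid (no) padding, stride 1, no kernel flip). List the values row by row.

9 13 38
48 35 5
34 23 41
32 22 8

Output[0,0]: The receptive field on the input at this output position is [4 5 0 / 4 10 7]. Elementwise product with the kernel and sum: 4·1 + 5·3 + 0·1 + 4·1 + 7·-2.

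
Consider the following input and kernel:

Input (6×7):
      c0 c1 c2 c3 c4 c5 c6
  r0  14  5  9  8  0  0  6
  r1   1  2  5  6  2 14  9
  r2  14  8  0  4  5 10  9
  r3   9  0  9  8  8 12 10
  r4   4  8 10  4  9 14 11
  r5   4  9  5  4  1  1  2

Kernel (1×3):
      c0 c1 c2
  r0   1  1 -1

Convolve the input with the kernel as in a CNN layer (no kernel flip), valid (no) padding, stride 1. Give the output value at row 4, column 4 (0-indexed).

The receptive field on the input at this output position is [9 14 11]. Elementwise product with the kernel and sum: 9·1 + 14·1 + 11·-1.

12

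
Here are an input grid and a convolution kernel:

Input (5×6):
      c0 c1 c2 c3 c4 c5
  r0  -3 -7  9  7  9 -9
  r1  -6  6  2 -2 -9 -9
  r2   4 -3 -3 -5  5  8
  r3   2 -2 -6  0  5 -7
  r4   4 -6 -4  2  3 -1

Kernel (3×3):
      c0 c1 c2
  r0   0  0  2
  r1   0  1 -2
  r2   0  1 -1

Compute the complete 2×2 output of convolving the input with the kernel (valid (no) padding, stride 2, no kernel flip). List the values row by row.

20 24
2 -1

Output[0,0]: The receptive field on the input at this output position is [-3 -7 9 / -6 6 2 / 4 -3 -3]. Elementwise product with the kernel and sum: 9·2 + 6·1 + 2·-2 + -3·1 + -3·-1.
Output[0,1]: The receptive field on the input at this output position is [9 7 9 / 2 -2 -9 / -3 -5 5]. Elementwise product with the kernel and sum: 9·2 + -2·1 + -9·-2 + -5·1 + 5·-1.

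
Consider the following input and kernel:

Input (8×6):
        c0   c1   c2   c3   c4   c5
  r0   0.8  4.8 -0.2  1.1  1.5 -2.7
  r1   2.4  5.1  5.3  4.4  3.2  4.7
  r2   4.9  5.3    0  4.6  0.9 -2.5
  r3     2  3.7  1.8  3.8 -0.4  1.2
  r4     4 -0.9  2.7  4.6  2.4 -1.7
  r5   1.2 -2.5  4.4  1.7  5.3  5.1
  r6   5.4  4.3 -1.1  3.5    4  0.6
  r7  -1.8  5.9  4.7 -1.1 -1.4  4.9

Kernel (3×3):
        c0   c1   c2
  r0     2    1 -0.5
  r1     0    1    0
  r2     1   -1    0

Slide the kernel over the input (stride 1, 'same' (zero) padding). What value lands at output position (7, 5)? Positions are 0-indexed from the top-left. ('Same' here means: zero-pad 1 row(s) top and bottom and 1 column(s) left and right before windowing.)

13.5

The receptive field on the zero-padded input at this output position is [4 0.6 0 / -1.4 4.9 0 / 0 0 0]. Elementwise product with the kernel and sum: 4·2 + 0.6·1 + 0·-0.5 + 4.9·1 + 0·1 + 0·-1.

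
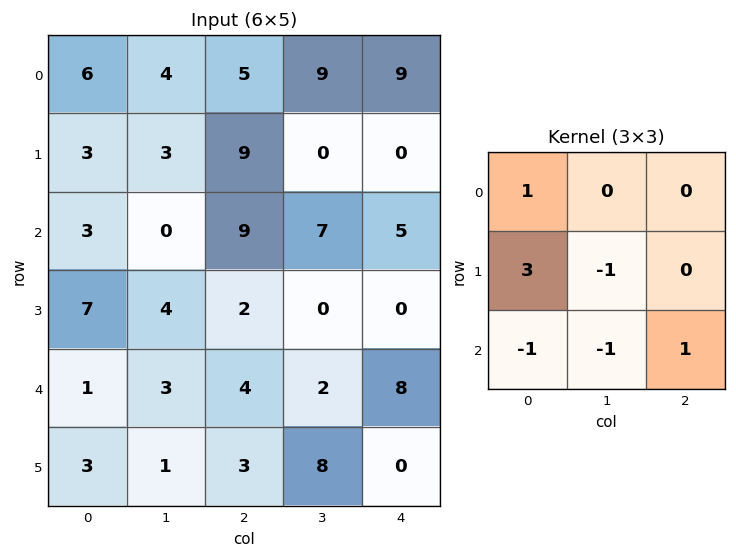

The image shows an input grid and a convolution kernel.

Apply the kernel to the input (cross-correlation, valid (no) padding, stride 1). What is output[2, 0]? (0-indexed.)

The receptive field on the input at this output position is [3 0 9 / 7 4 2 / 1 3 4]. Elementwise product with the kernel and sum: 3·1 + 7·3 + 4·-1 + 1·-1 + 3·-1 + 4·1.

20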